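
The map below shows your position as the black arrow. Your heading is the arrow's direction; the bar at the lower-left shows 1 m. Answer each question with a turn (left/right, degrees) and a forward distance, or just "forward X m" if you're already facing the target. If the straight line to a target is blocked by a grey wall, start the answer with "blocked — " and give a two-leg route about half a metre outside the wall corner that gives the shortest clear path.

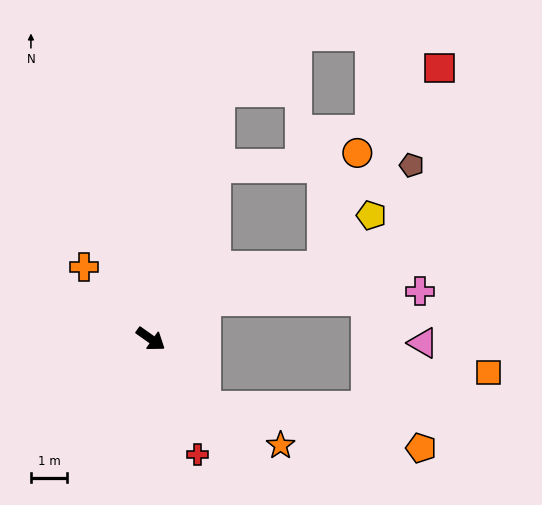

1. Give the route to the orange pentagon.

blocked — turn right 15°, forward 2.4 m, then turn left 39°, forward 6.1 m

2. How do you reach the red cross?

turn right 33°, forward 3.5 m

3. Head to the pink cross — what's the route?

blocked — turn left 70°, forward 1.9 m, then turn right 32°, forward 6.0 m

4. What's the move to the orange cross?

turn left 168°, forward 2.7 m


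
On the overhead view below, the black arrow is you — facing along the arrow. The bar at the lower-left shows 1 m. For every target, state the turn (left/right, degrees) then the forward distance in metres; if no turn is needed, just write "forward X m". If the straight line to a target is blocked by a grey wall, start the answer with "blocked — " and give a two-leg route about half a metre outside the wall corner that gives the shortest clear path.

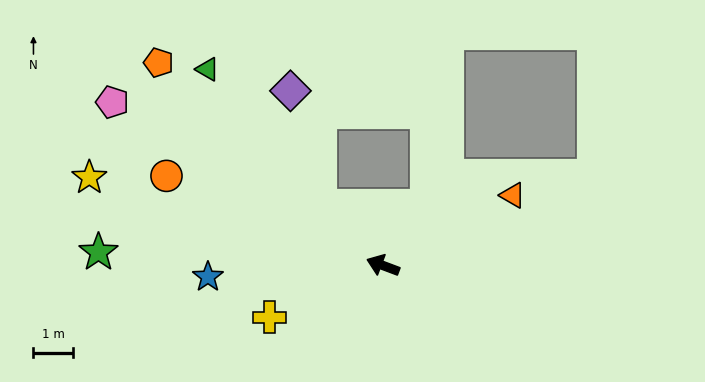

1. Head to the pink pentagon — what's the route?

turn right 11°, forward 7.9 m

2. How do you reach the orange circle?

forward 5.9 m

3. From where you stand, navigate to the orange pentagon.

turn right 22°, forward 7.6 m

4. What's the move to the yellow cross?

turn left 45°, forward 3.1 m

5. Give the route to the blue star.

turn left 24°, forward 4.4 m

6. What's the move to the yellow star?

turn left 4°, forward 7.7 m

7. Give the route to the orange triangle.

turn right 131°, forward 3.7 m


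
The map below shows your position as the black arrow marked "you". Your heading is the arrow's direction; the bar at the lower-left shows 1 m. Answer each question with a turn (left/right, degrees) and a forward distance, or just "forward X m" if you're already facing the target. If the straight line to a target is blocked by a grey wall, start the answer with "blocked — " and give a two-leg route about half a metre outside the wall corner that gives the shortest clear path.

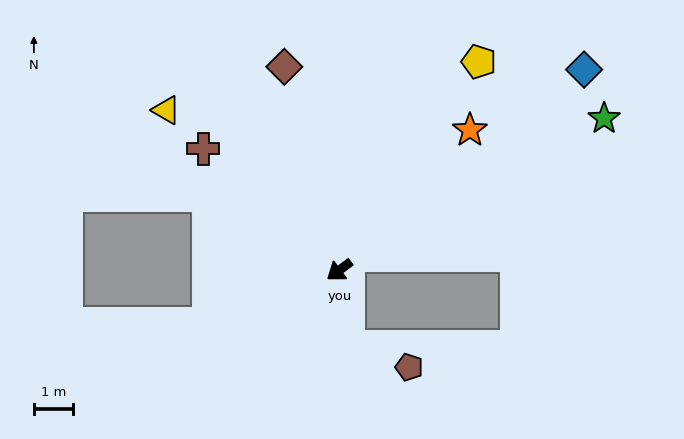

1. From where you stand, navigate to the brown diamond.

turn right 111°, forward 5.4 m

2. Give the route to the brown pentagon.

blocked — turn left 61°, forward 2.0 m, then turn left 64°, forward 1.6 m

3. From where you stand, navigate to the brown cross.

turn right 78°, forward 4.7 m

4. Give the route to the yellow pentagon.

turn right 160°, forward 6.4 m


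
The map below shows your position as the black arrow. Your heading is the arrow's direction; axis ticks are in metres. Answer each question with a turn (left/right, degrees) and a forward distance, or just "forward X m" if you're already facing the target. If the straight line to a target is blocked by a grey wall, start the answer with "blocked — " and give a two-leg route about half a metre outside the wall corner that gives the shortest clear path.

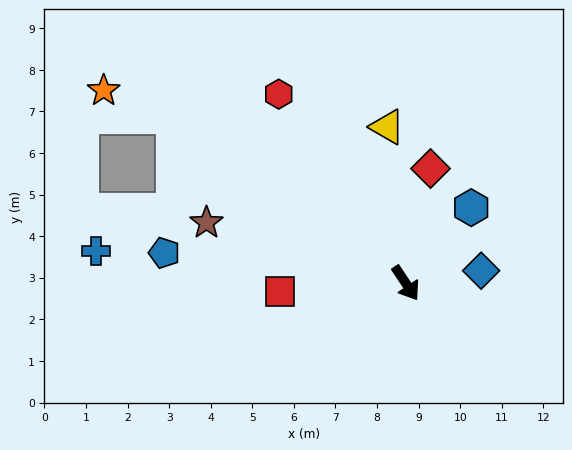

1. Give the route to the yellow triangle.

turn left 153°, forward 3.8 m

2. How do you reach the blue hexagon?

turn left 105°, forward 2.4 m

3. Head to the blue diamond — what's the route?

turn left 66°, forward 1.8 m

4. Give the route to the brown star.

turn right 140°, forward 5.0 m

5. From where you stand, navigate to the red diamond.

turn left 134°, forward 2.8 m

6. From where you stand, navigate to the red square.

turn right 120°, forward 3.0 m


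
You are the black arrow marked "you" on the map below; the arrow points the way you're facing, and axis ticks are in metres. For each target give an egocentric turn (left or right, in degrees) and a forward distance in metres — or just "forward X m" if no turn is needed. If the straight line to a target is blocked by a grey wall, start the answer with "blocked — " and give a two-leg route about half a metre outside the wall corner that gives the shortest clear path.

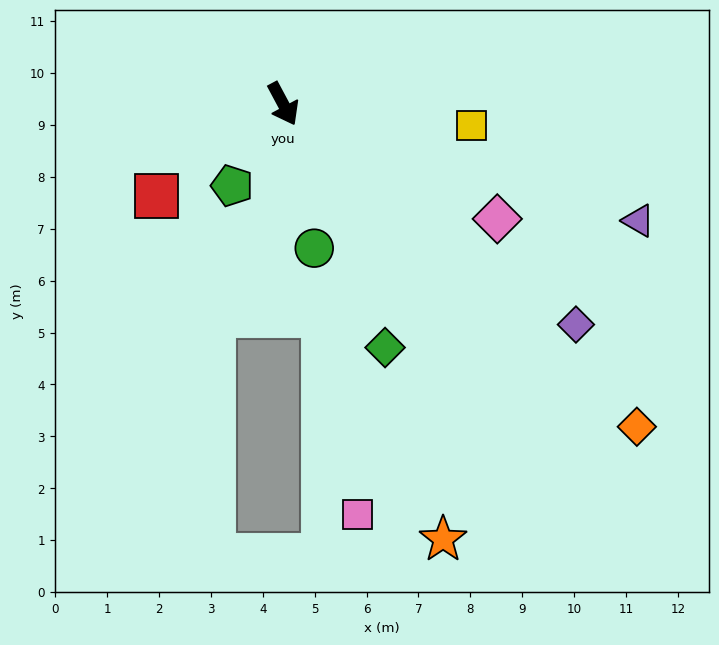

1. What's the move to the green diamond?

turn right 5°, forward 5.1 m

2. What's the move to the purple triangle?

turn left 44°, forward 7.2 m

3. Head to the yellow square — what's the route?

turn left 55°, forward 3.7 m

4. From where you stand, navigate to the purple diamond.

turn left 25°, forward 7.1 m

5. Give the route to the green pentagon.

turn right 60°, forward 1.9 m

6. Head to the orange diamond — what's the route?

turn left 19°, forward 9.2 m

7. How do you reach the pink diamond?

turn left 34°, forward 4.7 m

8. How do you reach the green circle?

turn right 16°, forward 2.8 m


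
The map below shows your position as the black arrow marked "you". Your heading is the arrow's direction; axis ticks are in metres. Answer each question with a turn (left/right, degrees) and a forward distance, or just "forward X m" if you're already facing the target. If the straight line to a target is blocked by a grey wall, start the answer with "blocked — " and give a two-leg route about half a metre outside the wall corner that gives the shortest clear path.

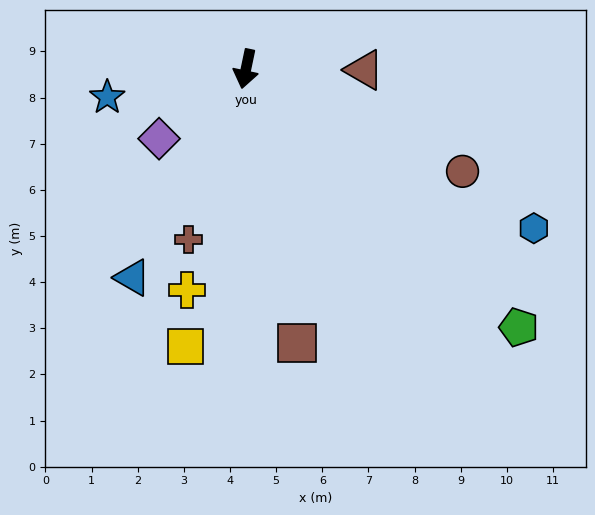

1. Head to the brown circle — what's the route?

turn left 77°, forward 5.2 m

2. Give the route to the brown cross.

turn right 7°, forward 3.9 m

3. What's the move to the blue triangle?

turn right 17°, forward 5.1 m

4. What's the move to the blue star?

turn right 67°, forward 3.1 m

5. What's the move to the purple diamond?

turn right 39°, forward 2.4 m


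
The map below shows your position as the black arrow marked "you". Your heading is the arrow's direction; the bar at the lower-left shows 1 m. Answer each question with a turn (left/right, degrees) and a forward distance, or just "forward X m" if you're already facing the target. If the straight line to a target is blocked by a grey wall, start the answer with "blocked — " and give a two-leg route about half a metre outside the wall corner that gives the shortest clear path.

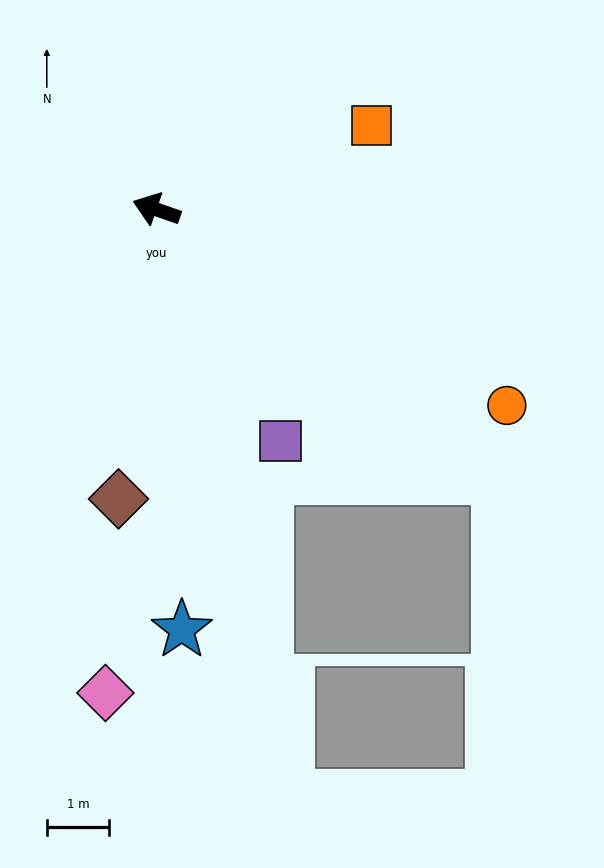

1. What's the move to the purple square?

turn left 137°, forward 4.2 m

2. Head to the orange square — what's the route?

turn right 139°, forward 3.7 m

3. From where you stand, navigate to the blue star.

turn left 113°, forward 6.7 m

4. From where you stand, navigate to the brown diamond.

turn left 102°, forward 4.7 m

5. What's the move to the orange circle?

turn left 170°, forward 6.4 m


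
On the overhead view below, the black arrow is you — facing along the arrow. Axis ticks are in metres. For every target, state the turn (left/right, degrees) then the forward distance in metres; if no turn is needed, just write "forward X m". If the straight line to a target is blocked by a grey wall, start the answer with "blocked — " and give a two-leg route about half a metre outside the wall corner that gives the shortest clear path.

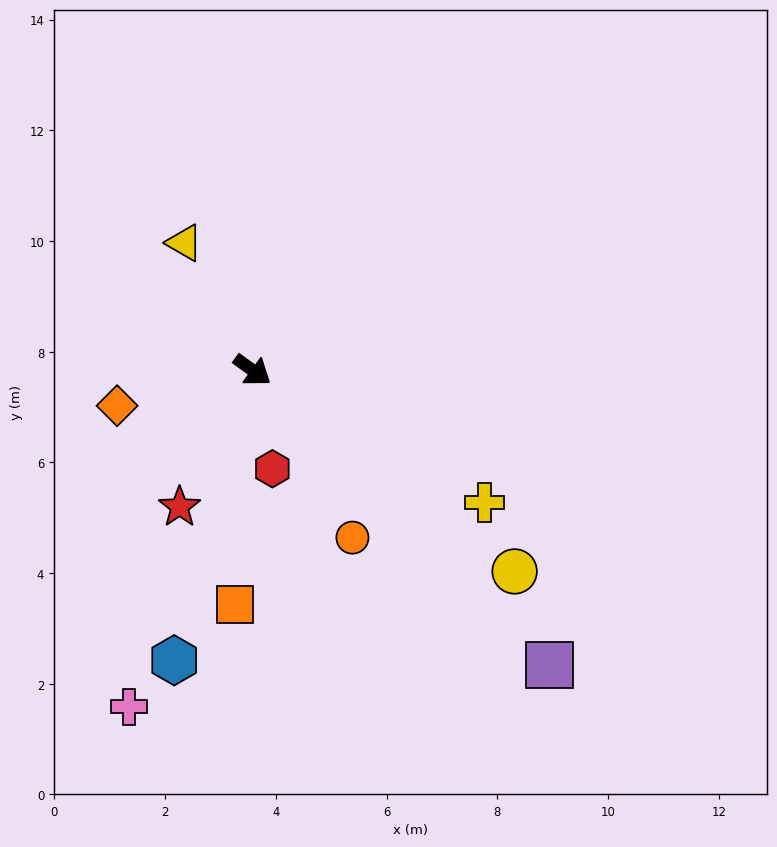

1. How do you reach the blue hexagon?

turn right 69°, forward 5.4 m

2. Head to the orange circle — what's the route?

turn right 23°, forward 3.5 m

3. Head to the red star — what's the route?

turn right 82°, forward 2.8 m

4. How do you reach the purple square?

turn right 9°, forward 7.6 m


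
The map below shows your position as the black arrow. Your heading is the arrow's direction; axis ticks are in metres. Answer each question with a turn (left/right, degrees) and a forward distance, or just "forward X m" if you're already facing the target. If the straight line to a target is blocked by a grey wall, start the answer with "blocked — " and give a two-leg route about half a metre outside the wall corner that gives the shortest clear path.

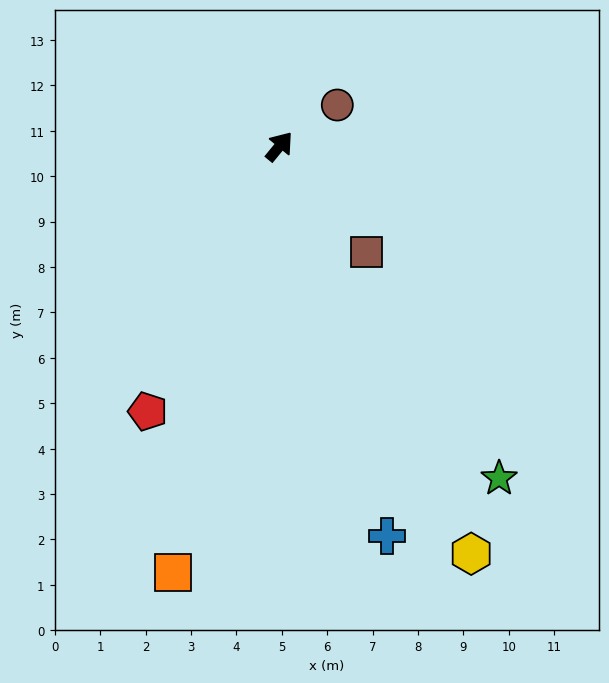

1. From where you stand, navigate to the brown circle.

turn right 15°, forward 1.6 m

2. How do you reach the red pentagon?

turn right 167°, forward 6.5 m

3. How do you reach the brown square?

turn right 101°, forward 3.0 m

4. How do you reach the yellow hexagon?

turn right 115°, forward 9.9 m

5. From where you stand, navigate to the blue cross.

turn right 125°, forward 8.9 m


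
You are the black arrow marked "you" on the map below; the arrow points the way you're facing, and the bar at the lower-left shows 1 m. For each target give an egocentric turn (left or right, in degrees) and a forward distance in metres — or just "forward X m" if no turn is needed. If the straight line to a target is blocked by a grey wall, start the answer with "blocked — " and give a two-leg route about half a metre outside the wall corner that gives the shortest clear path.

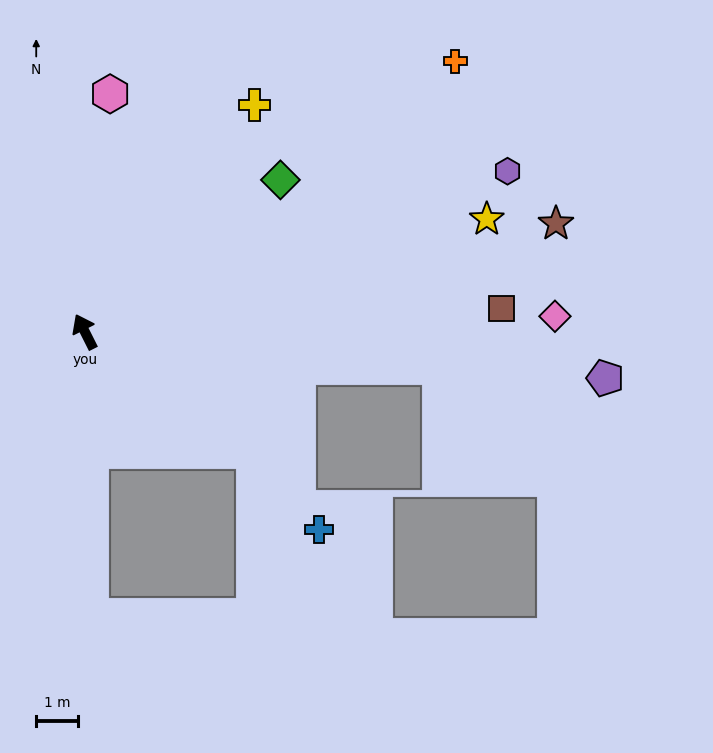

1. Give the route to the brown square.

turn right 114°, forward 9.9 m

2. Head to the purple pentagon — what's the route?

turn right 122°, forward 12.4 m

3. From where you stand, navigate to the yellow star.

turn right 101°, forward 9.9 m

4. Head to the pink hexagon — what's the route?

turn right 33°, forward 5.7 m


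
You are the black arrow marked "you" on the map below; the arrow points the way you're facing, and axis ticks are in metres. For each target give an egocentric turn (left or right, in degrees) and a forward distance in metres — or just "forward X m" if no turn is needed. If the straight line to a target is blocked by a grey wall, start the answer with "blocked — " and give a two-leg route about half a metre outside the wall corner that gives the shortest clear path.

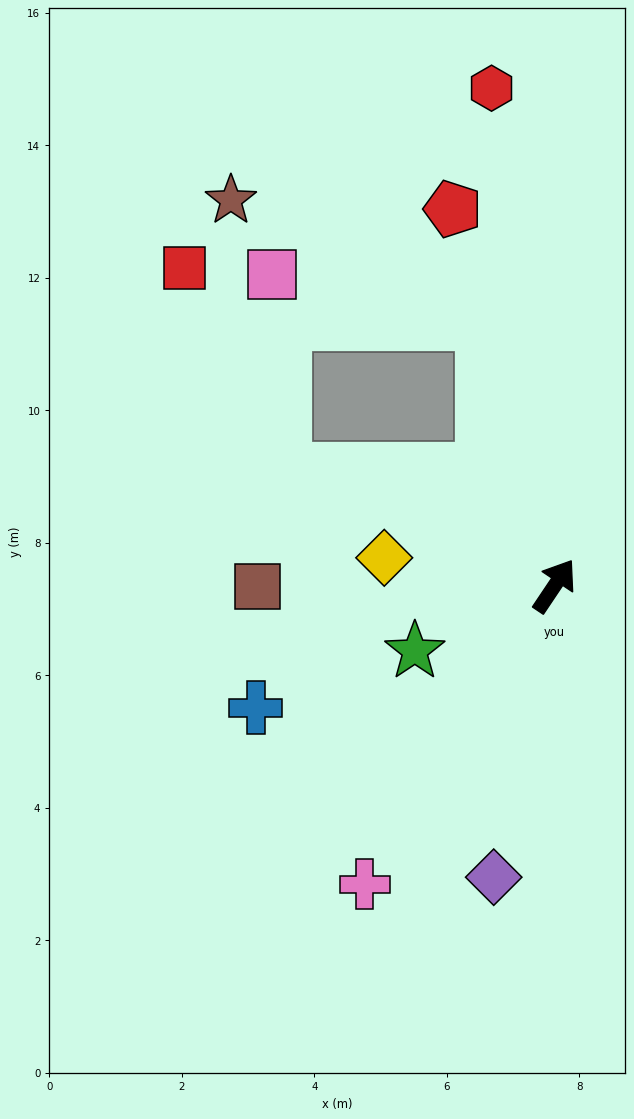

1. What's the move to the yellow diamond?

turn left 115°, forward 2.6 m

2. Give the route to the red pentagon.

turn left 49°, forward 5.9 m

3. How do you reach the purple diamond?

turn right 158°, forward 4.5 m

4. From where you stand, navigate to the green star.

turn left 149°, forward 2.3 m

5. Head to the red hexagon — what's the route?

turn left 41°, forward 7.6 m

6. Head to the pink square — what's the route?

blocked — turn left 49°, forward 4.1 m, then turn left 62°, forward 3.3 m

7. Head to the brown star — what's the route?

blocked — turn left 49°, forward 4.1 m, then turn left 49°, forward 4.2 m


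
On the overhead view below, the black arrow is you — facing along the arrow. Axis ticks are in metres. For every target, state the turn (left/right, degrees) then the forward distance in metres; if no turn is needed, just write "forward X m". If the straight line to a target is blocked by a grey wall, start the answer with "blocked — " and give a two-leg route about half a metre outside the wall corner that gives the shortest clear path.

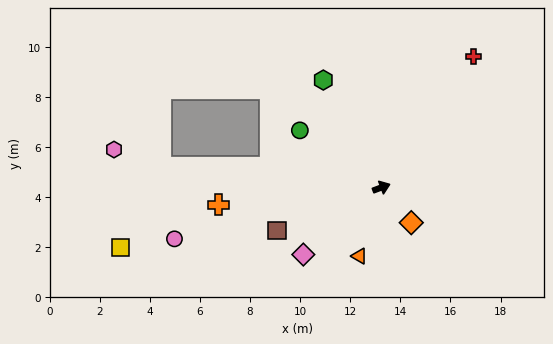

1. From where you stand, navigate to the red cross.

turn left 34°, forward 6.4 m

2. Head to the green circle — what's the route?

turn left 124°, forward 4.0 m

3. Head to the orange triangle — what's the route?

turn right 128°, forward 2.9 m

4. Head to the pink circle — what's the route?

turn left 173°, forward 8.5 m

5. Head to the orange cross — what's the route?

turn left 166°, forward 6.5 m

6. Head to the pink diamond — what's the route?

turn right 160°, forward 4.1 m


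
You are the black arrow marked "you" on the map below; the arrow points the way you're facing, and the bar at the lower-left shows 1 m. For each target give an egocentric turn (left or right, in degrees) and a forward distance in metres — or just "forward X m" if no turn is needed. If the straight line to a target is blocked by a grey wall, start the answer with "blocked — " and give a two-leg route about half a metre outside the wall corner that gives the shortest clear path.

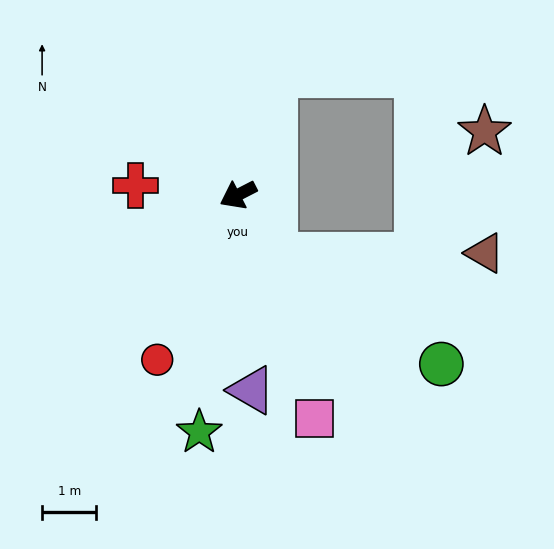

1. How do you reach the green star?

turn left 54°, forward 4.4 m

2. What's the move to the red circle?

turn left 37°, forward 3.4 m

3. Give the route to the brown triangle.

blocked — turn left 94°, forward 1.3 m, then turn left 59°, forward 3.9 m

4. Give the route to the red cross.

turn right 33°, forward 1.9 m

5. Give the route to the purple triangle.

turn left 67°, forward 3.6 m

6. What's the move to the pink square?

turn left 82°, forward 4.4 m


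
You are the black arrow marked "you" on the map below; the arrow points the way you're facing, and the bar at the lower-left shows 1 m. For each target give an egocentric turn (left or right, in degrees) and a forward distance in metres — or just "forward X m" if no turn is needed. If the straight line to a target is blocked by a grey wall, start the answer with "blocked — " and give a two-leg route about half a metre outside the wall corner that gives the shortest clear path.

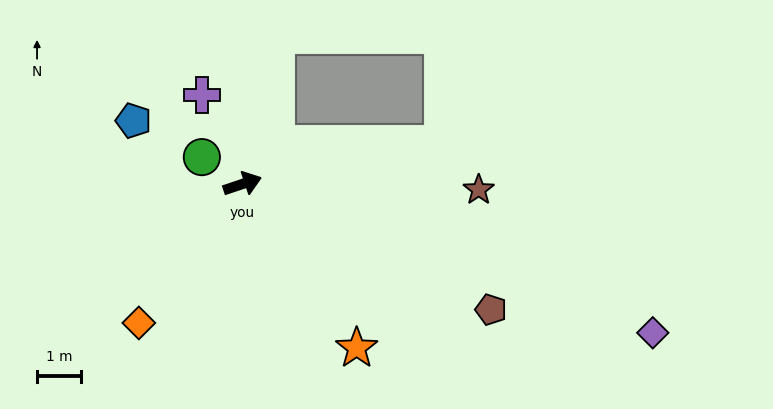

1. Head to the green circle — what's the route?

turn left 128°, forward 1.1 m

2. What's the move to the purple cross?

turn left 96°, forward 2.2 m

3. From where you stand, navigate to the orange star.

turn right 74°, forward 4.6 m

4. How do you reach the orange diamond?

turn right 145°, forward 4.0 m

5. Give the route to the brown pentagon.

turn right 45°, forward 6.4 m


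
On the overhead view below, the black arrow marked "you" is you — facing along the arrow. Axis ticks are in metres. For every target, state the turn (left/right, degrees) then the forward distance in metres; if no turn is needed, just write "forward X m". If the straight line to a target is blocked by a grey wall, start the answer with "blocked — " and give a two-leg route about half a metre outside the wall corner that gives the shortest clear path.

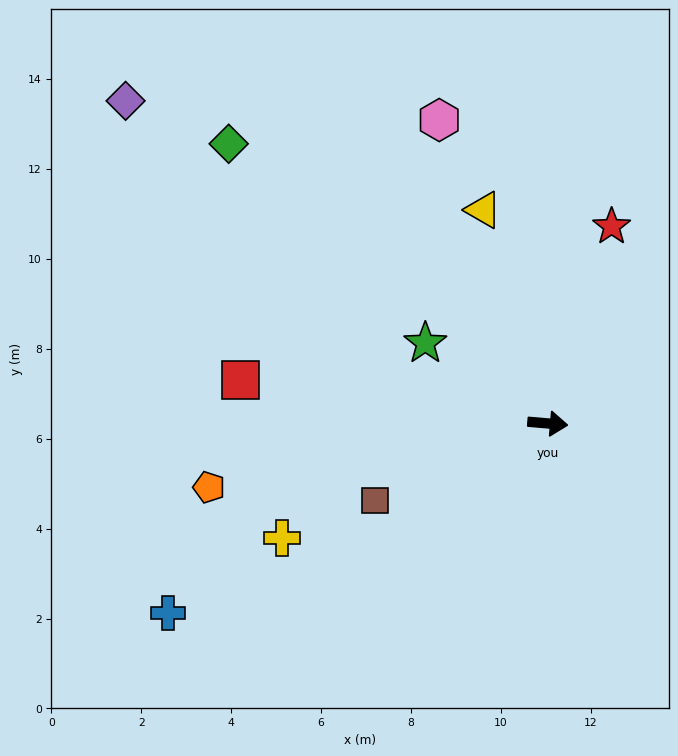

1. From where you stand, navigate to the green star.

turn left 152°, forward 3.3 m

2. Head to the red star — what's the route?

turn left 77°, forward 4.6 m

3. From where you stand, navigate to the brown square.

turn right 151°, forward 4.2 m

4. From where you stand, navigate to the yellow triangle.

turn left 112°, forward 5.0 m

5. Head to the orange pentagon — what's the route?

turn right 164°, forward 7.7 m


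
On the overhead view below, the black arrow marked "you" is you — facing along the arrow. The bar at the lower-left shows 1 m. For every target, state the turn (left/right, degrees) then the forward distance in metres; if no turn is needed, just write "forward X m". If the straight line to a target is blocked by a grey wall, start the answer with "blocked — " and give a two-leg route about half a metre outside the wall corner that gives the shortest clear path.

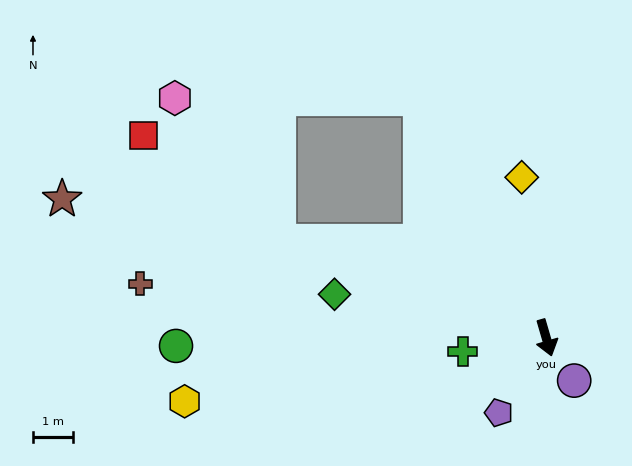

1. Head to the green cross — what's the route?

turn right 97°, forward 2.1 m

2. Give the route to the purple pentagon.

turn right 48°, forward 2.2 m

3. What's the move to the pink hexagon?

blocked — turn right 126°, forward 7.2 m, then turn right 34°, forward 4.5 m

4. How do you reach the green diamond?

turn right 118°, forward 5.4 m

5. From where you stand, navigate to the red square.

blocked — turn right 126°, forward 7.2 m, then turn right 18°, forward 4.3 m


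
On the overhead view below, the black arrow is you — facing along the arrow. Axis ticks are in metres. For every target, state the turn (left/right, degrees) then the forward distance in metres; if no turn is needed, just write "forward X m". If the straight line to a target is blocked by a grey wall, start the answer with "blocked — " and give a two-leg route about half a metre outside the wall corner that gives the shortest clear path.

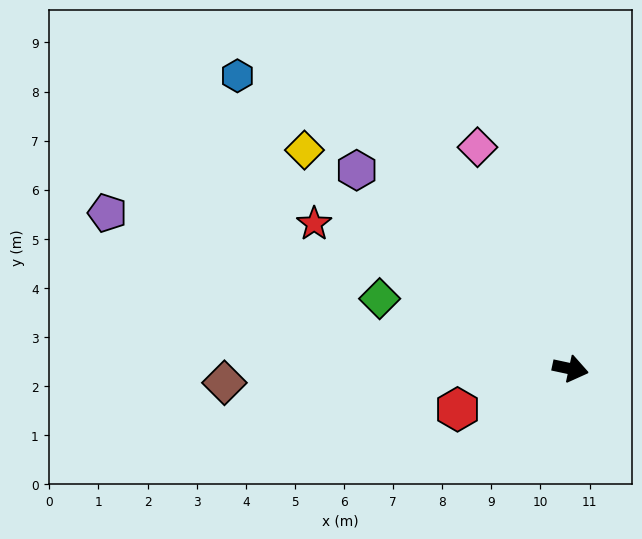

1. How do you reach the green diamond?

turn left 172°, forward 4.1 m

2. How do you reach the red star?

turn left 163°, forward 6.0 m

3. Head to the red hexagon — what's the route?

turn right 148°, forward 2.4 m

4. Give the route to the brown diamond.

turn right 166°, forward 7.1 m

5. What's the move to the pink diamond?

turn left 125°, forward 4.9 m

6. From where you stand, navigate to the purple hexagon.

turn left 149°, forward 5.9 m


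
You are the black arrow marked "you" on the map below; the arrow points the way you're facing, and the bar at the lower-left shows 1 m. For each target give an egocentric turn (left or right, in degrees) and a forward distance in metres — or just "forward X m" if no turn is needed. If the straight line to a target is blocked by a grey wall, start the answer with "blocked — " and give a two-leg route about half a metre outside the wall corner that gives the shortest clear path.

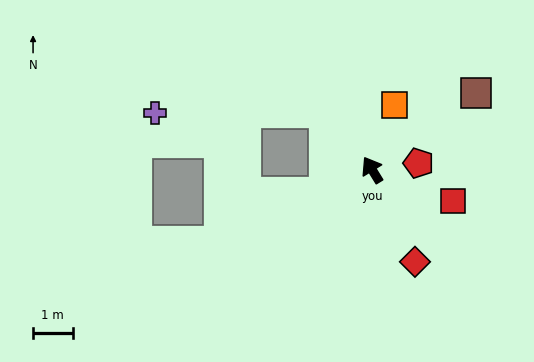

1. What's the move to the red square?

turn right 142°, forward 2.2 m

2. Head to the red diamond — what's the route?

turn left 173°, forward 2.6 m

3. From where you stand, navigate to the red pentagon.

turn right 113°, forward 1.2 m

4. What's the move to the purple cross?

blocked — turn left 7°, forward 1.9 m, then turn left 52°, forward 4.3 m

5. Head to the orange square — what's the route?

turn right 51°, forward 1.7 m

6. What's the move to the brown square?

turn right 85°, forward 3.3 m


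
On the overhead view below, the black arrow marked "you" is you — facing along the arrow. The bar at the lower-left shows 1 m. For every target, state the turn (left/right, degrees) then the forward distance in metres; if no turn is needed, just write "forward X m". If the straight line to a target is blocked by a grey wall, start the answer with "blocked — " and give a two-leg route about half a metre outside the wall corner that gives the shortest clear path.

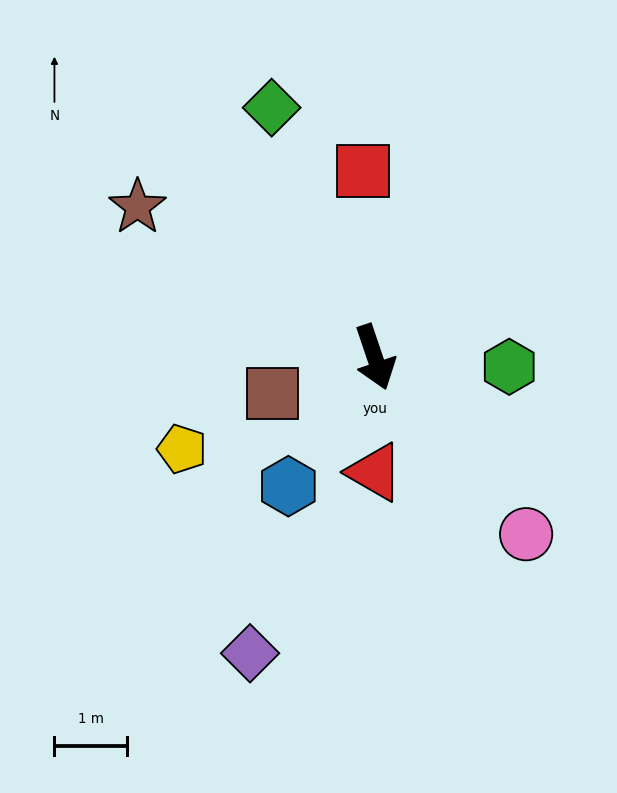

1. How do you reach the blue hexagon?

turn right 52°, forward 2.1 m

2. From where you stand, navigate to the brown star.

turn right 141°, forward 3.9 m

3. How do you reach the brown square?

turn right 89°, forward 1.5 m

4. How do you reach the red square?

turn left 165°, forward 2.6 m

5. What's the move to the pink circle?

turn left 22°, forward 3.2 m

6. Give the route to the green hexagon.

turn left 67°, forward 1.9 m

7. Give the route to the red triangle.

turn right 19°, forward 1.6 m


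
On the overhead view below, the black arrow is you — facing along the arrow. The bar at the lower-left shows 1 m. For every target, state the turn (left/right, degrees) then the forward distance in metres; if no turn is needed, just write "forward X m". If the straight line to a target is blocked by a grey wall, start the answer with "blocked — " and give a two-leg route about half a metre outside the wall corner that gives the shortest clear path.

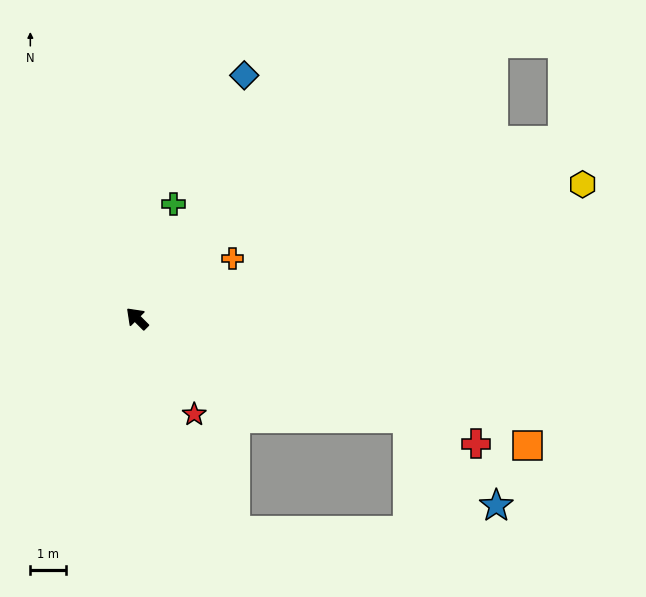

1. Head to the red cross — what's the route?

turn right 155°, forward 10.3 m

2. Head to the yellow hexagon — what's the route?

turn right 118°, forward 13.2 m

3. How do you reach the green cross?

turn right 63°, forward 3.4 m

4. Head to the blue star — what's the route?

blocked — turn right 155°, forward 8.2 m, then turn right 25°, forward 3.5 m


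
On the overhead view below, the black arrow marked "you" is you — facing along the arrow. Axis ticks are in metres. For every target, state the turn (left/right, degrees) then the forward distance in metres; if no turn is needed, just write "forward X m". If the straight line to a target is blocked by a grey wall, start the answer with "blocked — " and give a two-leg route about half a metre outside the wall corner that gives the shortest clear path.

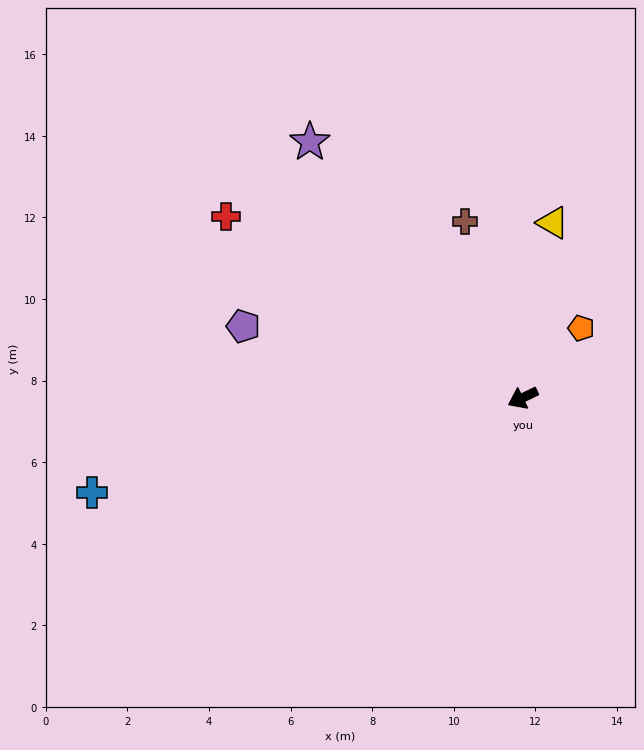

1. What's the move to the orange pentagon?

turn right 156°, forward 2.2 m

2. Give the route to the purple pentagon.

turn right 40°, forward 7.1 m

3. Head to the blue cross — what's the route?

turn right 13°, forward 10.8 m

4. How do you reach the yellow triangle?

turn right 126°, forward 4.4 m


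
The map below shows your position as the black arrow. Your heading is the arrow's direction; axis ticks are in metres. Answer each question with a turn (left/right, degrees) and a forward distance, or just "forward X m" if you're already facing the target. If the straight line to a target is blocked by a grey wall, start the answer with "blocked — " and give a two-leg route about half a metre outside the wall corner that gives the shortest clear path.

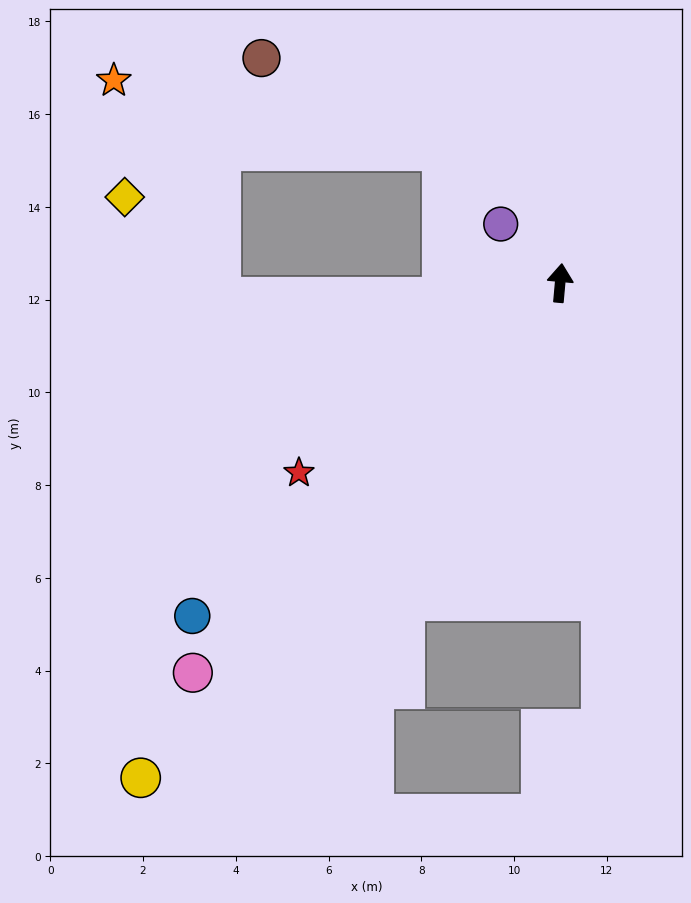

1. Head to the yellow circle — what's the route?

turn left 145°, forward 14.0 m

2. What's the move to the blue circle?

turn left 137°, forward 10.7 m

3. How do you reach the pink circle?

turn left 142°, forward 11.5 m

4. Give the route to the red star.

turn left 131°, forward 7.0 m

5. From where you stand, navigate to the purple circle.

turn left 50°, forward 1.8 m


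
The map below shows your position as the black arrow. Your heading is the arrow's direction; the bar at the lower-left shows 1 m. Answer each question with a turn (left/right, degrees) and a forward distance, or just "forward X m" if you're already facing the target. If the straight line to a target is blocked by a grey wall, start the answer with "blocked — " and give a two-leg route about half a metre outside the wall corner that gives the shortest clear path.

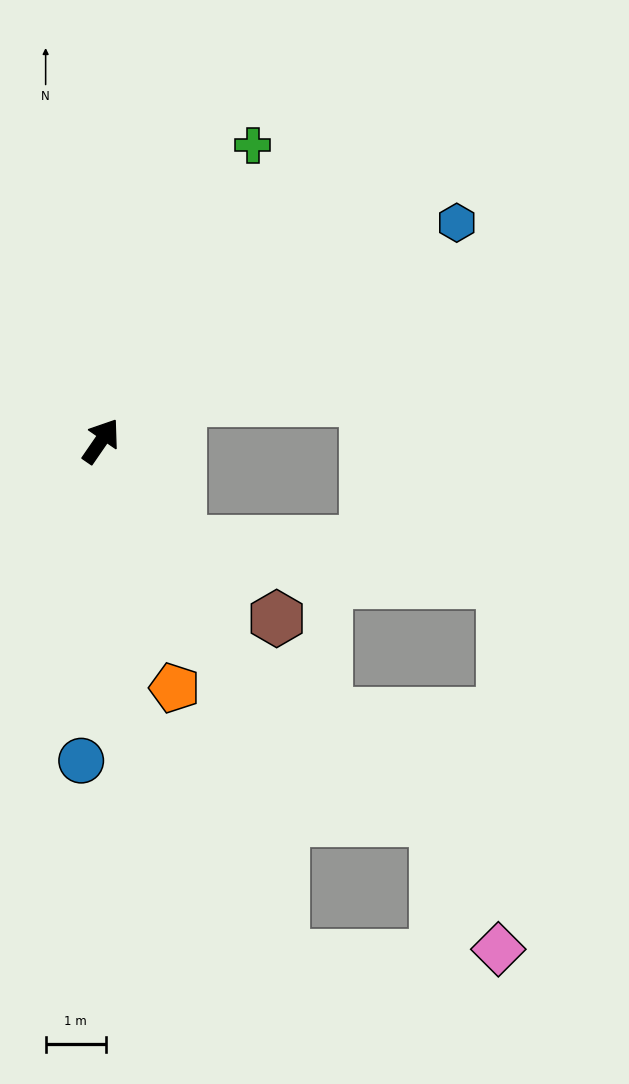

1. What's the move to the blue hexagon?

turn right 24°, forward 6.9 m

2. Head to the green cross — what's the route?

turn left 7°, forward 5.5 m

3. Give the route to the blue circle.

turn right 149°, forward 5.3 m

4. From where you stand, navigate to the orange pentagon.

turn right 129°, forward 4.3 m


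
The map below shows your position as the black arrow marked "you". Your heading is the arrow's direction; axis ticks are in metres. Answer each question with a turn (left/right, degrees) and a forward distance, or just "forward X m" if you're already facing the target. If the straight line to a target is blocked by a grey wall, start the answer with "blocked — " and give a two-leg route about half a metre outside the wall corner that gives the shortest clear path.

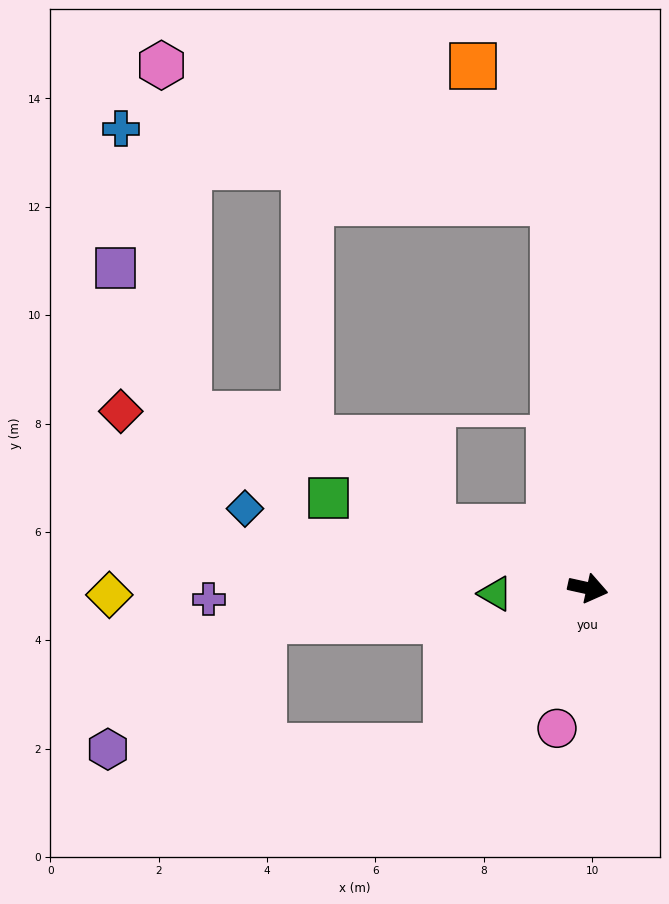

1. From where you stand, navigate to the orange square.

blocked — turn left 108°, forward 7.1 m, then turn left 25°, forward 2.9 m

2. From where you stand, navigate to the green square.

turn left 173°, forward 5.1 m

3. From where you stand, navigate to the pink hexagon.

blocked — turn left 108°, forward 7.1 m, then turn left 65°, forward 7.7 m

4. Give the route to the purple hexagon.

blocked — turn right 119°, forward 3.9 m, then turn right 48°, forward 6.2 m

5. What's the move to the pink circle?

turn right 90°, forward 2.6 m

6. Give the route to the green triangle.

turn right 164°, forward 1.7 m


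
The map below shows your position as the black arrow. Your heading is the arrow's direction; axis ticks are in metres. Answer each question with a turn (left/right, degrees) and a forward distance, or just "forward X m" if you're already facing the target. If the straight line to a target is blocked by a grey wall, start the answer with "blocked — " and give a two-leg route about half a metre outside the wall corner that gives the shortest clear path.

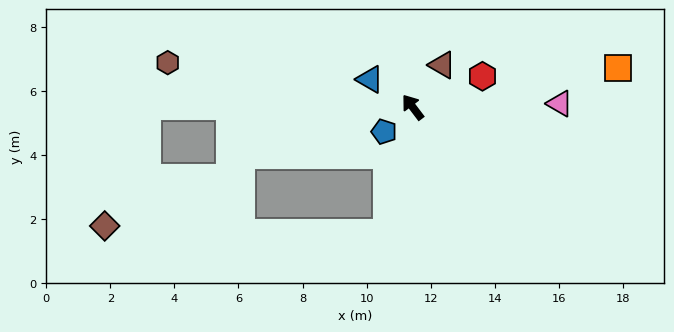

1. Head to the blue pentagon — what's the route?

turn left 93°, forward 1.2 m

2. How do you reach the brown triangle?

turn right 72°, forward 1.6 m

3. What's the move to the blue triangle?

turn left 20°, forward 1.6 m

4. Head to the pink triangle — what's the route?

turn right 126°, forward 4.6 m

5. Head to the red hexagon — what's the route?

turn right 103°, forward 2.4 m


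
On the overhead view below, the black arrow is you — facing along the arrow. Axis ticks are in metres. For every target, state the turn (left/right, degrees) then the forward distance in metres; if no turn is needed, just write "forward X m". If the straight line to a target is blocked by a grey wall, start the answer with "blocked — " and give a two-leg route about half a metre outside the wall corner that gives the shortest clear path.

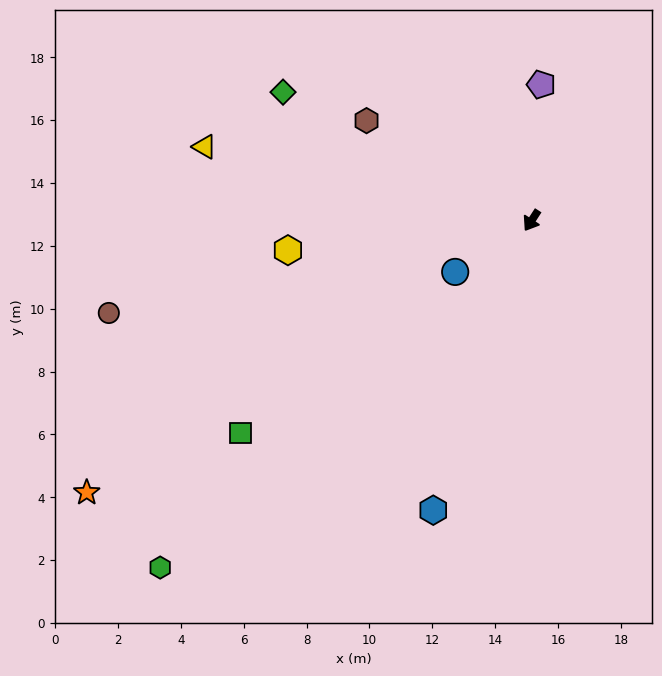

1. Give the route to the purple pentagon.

turn right 151°, forward 4.3 m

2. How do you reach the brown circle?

turn right 45°, forward 13.8 m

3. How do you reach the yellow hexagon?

turn right 50°, forward 7.8 m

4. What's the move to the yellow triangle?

turn right 70°, forward 10.7 m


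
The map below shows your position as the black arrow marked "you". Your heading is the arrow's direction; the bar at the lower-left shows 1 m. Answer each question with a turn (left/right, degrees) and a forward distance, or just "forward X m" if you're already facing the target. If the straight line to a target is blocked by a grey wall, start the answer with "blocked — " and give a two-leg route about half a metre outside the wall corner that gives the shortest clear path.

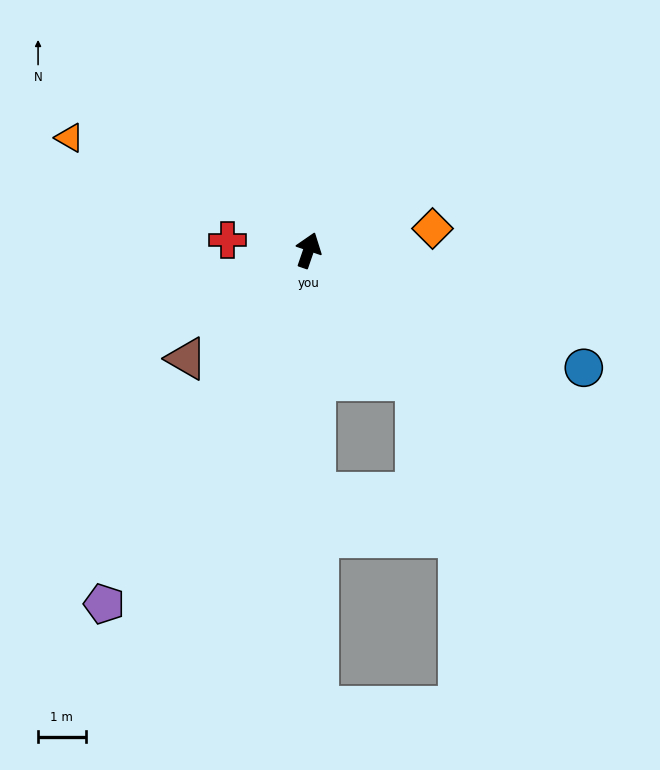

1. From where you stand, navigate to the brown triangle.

turn left 151°, forward 3.4 m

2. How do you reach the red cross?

turn left 102°, forward 1.7 m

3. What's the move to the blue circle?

turn right 94°, forward 6.3 m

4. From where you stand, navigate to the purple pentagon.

turn left 169°, forward 8.6 m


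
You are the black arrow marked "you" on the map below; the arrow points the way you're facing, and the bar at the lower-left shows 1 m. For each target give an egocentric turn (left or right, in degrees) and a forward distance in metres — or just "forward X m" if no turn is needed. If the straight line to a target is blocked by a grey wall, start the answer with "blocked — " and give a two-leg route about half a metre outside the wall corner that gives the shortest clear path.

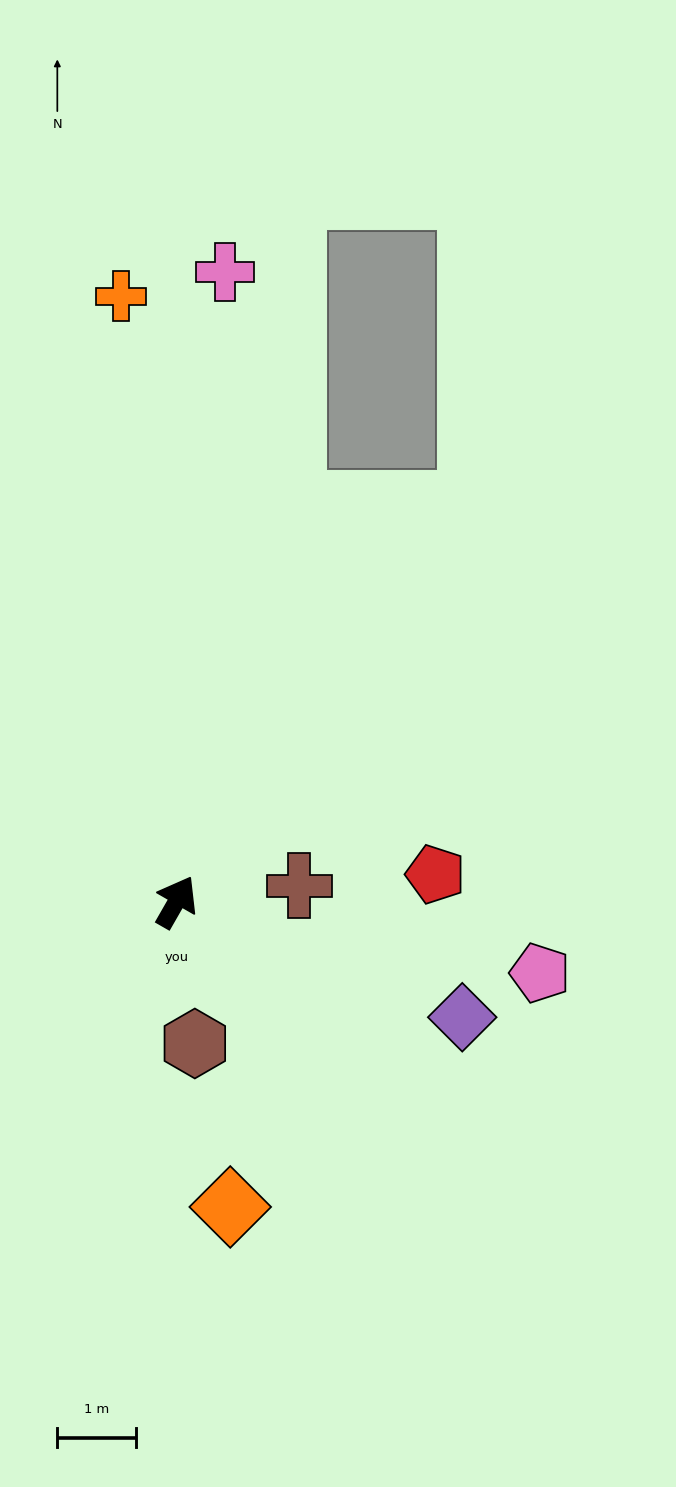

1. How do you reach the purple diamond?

turn right 82°, forward 3.9 m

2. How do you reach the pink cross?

turn left 25°, forward 8.1 m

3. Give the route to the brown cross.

turn right 53°, forward 1.6 m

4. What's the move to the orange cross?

turn left 35°, forward 7.8 m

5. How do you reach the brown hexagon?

turn right 143°, forward 1.8 m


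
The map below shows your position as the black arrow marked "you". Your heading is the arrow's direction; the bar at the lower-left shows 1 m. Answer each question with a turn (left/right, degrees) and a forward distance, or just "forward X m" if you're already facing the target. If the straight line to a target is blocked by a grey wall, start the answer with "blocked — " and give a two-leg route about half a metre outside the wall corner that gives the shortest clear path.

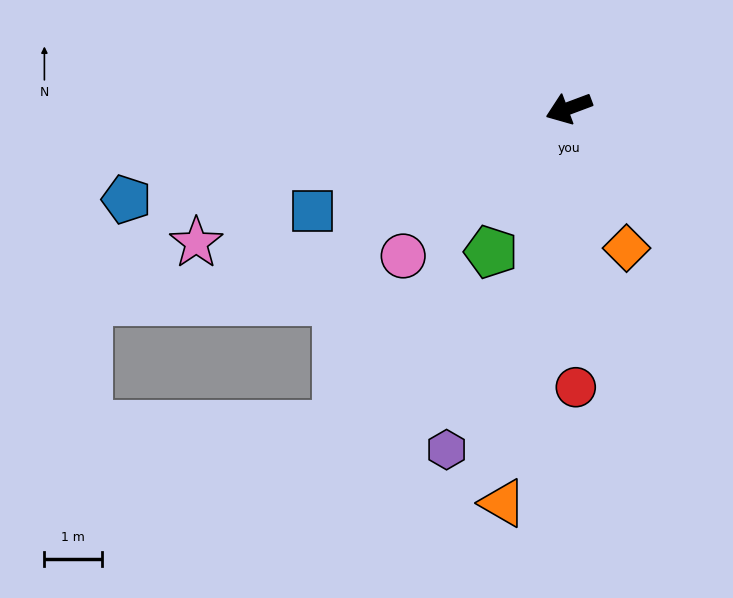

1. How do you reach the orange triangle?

turn left 60°, forward 7.0 m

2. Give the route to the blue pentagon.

turn right 9°, forward 7.9 m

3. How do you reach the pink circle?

turn left 21°, forward 3.9 m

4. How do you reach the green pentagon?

turn left 41°, forward 2.8 m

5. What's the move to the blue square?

forward 4.8 m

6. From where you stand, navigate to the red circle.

turn left 71°, forward 4.9 m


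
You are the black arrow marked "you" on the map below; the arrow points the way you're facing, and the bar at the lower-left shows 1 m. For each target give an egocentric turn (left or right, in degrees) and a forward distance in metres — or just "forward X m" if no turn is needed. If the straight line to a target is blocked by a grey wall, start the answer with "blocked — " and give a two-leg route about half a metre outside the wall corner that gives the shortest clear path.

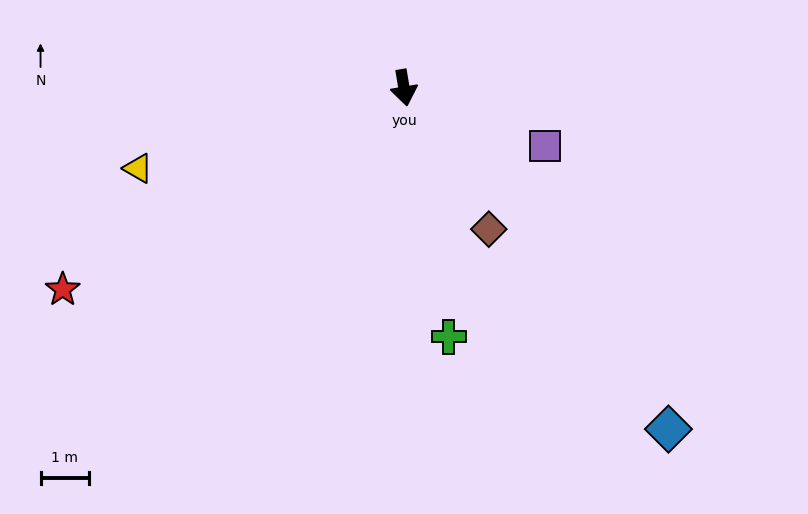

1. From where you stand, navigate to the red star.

turn right 69°, forward 8.1 m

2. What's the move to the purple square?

turn left 58°, forward 3.1 m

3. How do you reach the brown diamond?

turn left 22°, forward 3.4 m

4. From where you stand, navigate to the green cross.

forward 5.2 m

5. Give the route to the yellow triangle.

turn right 83°, forward 5.7 m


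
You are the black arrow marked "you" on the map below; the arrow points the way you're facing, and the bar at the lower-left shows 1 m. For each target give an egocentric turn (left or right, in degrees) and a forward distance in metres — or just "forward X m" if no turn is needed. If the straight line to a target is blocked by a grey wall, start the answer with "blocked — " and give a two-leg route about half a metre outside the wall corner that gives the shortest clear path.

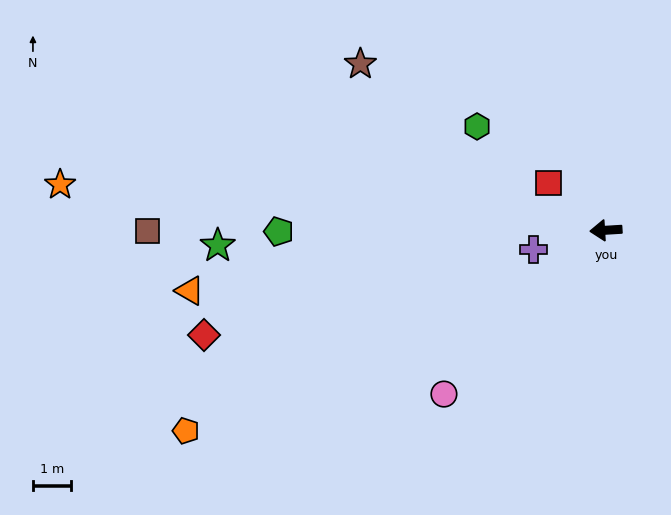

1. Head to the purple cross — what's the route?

turn left 11°, forward 2.0 m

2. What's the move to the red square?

turn right 43°, forward 2.0 m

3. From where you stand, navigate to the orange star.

turn right 8°, forward 14.4 m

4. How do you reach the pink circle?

turn left 42°, forward 6.1 m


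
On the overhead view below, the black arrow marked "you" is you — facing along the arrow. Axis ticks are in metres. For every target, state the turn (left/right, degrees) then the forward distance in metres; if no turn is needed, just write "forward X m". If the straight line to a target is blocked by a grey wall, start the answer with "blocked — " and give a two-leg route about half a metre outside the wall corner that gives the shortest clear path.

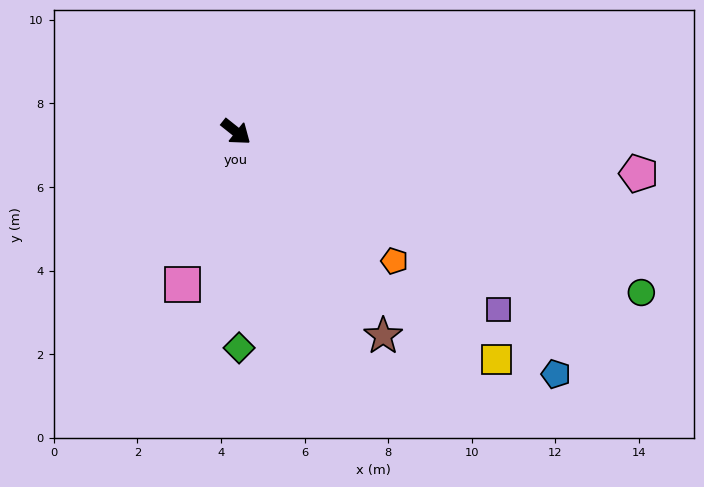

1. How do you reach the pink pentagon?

turn left 33°, forward 9.7 m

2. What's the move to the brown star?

turn right 16°, forward 6.0 m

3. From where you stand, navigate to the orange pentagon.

forward 4.9 m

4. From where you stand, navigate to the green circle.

turn left 17°, forward 10.4 m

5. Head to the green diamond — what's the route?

turn right 51°, forward 5.2 m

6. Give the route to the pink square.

turn right 71°, forward 3.9 m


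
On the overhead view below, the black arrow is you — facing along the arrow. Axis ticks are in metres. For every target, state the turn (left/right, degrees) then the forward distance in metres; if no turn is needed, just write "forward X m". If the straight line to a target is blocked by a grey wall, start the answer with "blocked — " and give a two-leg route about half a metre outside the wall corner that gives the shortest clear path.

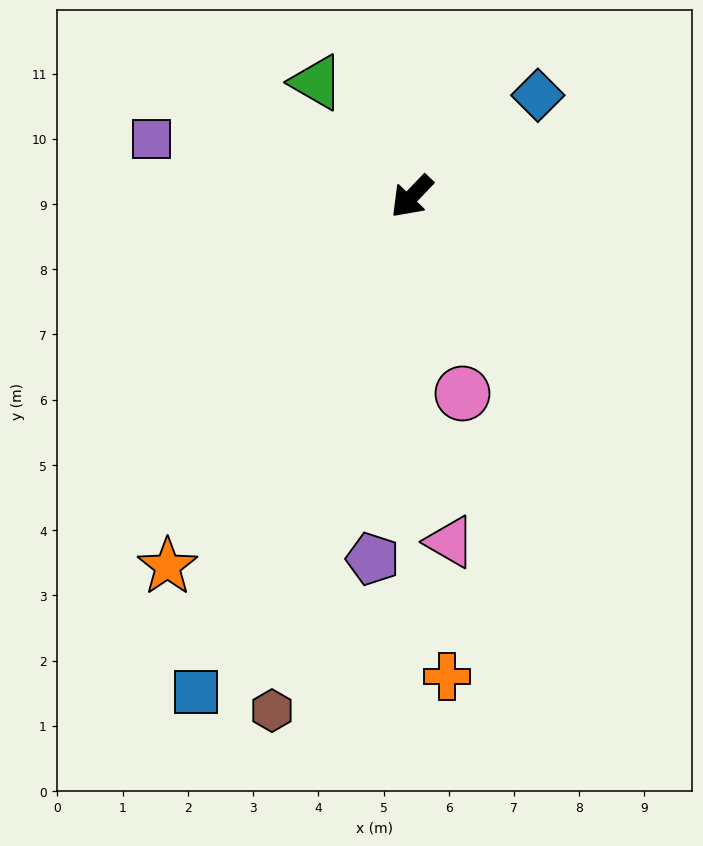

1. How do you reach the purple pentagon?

turn left 38°, forward 5.6 m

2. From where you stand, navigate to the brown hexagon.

turn left 29°, forward 8.2 m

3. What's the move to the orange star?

turn left 10°, forward 6.8 m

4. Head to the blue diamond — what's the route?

turn left 173°, forward 2.5 m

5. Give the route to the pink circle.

turn left 58°, forward 3.1 m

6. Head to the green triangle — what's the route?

turn right 96°, forward 2.3 m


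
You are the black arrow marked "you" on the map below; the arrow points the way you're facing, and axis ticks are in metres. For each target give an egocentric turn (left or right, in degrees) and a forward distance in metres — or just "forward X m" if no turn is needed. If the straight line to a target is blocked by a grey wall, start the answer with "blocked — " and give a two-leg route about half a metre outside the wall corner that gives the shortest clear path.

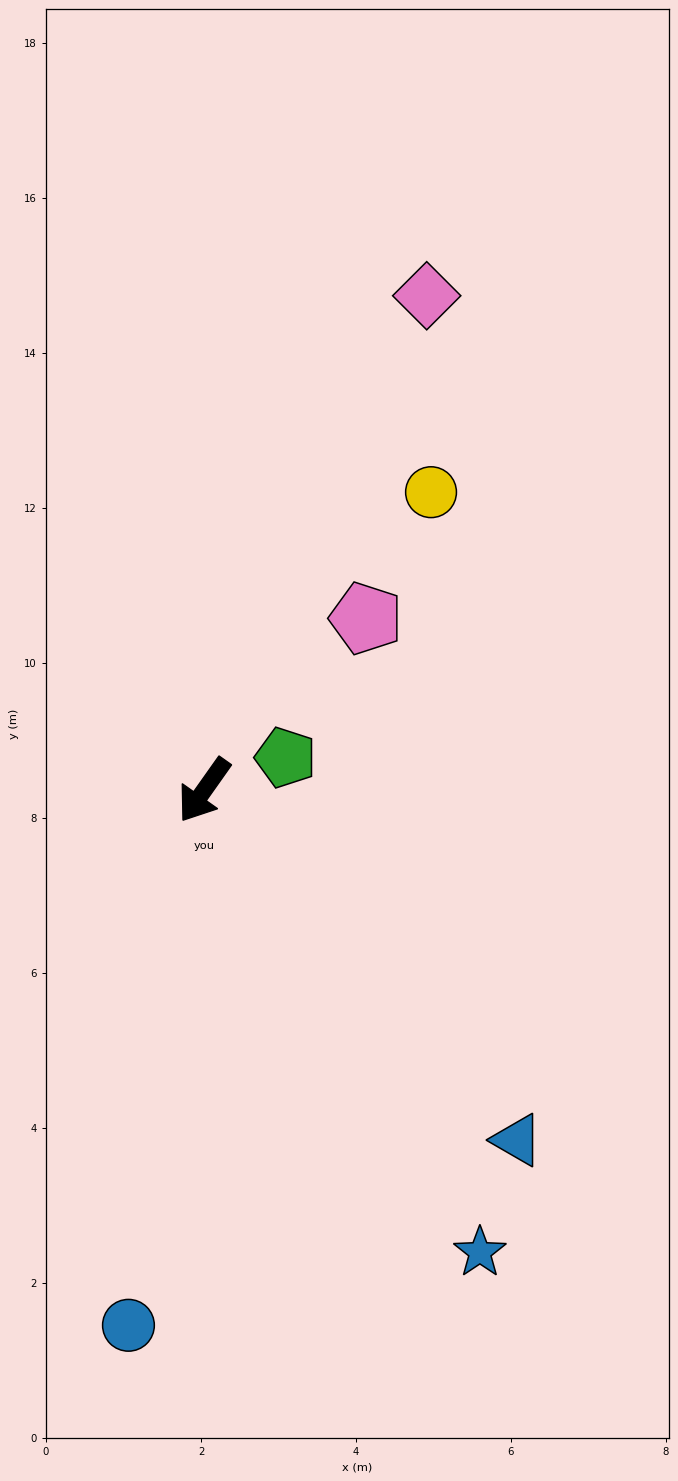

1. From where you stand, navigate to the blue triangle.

turn left 77°, forward 6.1 m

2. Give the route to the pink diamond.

turn right 169°, forward 7.0 m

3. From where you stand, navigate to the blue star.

turn left 66°, forward 6.9 m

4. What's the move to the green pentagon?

turn left 147°, forward 1.1 m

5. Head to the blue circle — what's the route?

turn left 27°, forward 7.0 m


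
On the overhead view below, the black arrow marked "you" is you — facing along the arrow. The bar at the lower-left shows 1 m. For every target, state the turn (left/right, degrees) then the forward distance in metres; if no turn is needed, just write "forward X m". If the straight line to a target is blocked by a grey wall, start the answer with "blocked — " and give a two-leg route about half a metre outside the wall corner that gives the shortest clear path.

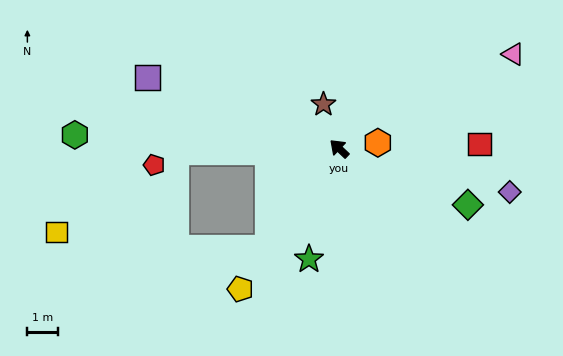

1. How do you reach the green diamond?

turn right 160°, forward 4.5 m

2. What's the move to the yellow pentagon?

turn left 98°, forward 5.6 m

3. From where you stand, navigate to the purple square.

turn left 23°, forward 6.6 m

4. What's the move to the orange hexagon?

turn right 128°, forward 1.3 m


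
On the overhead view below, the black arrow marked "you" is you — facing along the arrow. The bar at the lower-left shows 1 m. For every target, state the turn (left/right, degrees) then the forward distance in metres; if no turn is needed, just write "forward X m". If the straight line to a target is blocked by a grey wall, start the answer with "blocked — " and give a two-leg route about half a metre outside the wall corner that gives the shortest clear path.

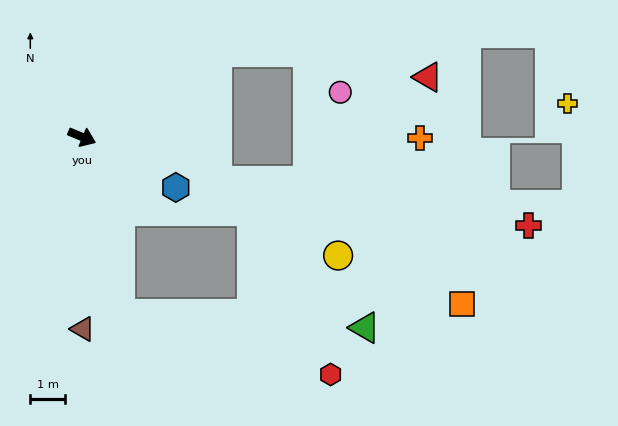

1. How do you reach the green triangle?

blocked — turn right 55°, forward 5.1 m, then turn left 74°, forward 7.0 m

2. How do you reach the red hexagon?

blocked — turn right 55°, forward 5.1 m, then turn left 61°, forward 6.2 m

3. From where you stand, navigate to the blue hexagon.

turn right 6°, forward 3.0 m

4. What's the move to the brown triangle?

turn right 67°, forward 5.5 m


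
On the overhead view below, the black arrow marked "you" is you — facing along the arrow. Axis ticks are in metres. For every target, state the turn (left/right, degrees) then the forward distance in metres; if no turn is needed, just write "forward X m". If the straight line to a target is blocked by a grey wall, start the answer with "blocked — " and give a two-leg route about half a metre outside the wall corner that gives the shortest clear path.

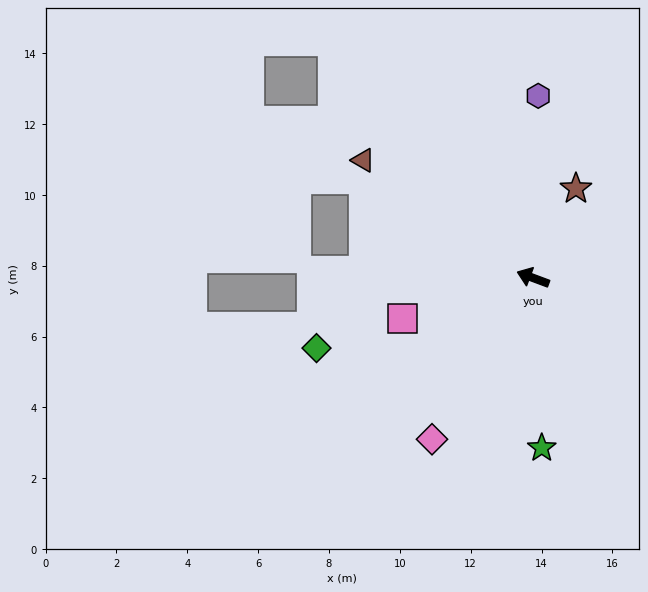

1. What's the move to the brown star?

turn right 95°, forward 2.8 m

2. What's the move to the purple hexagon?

turn right 71°, forward 5.1 m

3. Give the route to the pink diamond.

turn left 78°, forward 5.4 m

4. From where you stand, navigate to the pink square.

turn left 38°, forward 3.9 m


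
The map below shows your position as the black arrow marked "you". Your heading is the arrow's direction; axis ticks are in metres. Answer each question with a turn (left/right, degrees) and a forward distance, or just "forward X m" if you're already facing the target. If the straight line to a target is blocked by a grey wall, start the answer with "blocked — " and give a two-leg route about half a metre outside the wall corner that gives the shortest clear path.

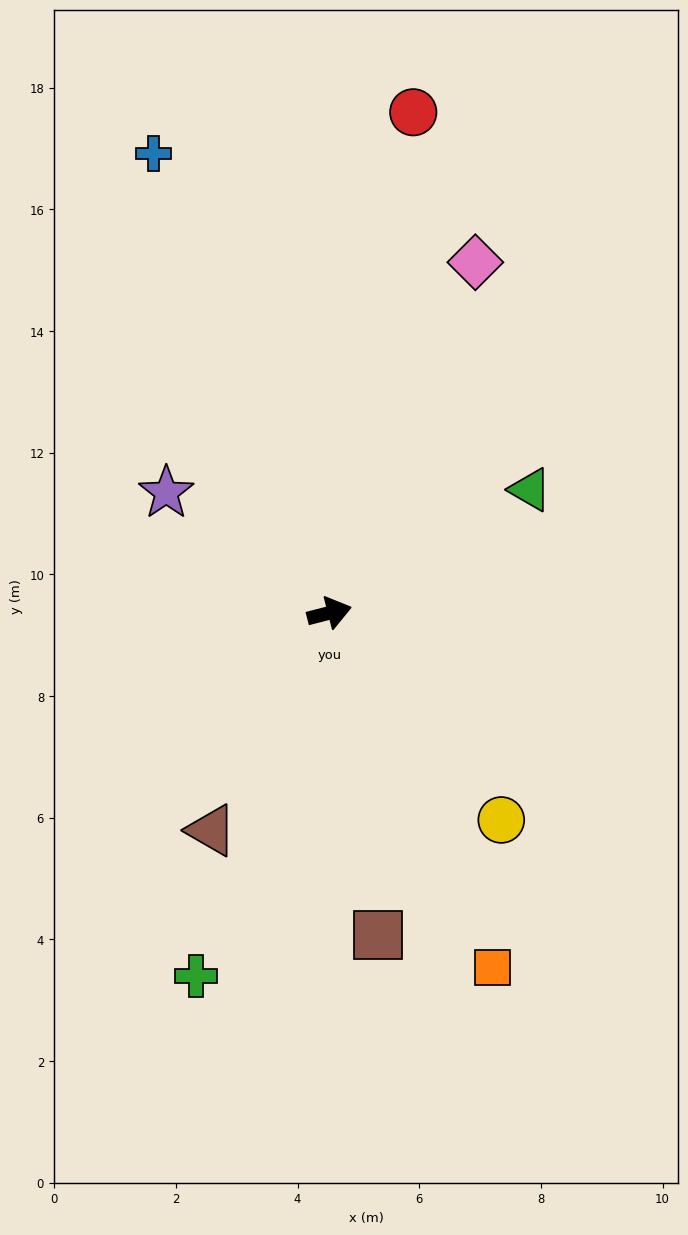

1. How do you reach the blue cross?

turn left 97°, forward 8.1 m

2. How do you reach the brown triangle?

turn right 133°, forward 4.1 m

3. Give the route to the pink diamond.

turn left 53°, forward 6.2 m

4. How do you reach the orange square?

turn right 80°, forward 6.4 m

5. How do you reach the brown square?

turn right 96°, forward 5.3 m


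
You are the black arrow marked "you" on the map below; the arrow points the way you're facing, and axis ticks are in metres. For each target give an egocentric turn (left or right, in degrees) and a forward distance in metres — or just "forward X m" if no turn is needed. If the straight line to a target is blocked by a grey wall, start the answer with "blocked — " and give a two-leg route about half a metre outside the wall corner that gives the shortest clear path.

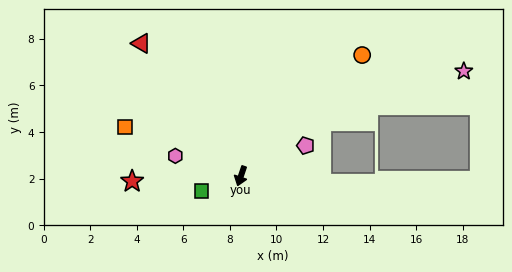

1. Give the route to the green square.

turn right 51°, forward 1.8 m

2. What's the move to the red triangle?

turn right 124°, forward 7.1 m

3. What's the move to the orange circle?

turn left 154°, forward 7.4 m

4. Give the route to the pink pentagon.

turn left 134°, forward 3.1 m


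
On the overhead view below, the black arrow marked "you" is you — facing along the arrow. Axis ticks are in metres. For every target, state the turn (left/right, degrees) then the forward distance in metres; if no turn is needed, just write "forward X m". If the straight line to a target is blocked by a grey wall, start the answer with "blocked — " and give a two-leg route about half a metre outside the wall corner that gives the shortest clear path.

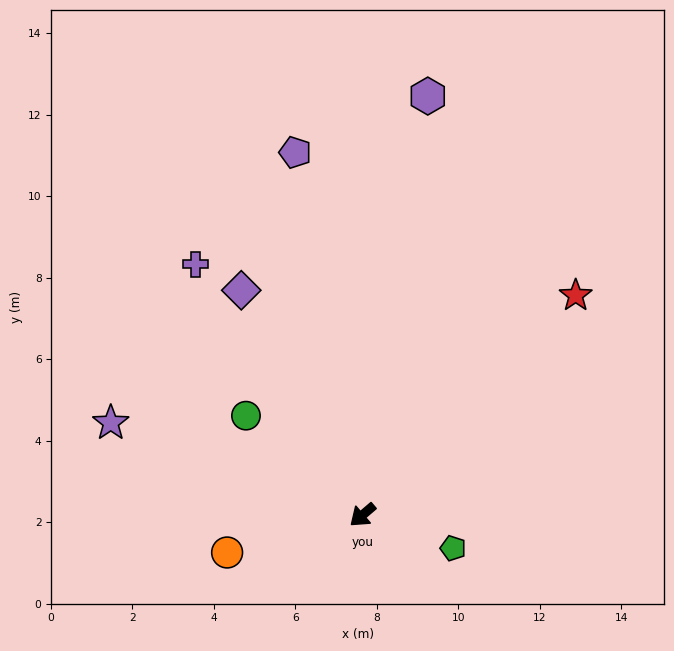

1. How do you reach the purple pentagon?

turn right 120°, forward 9.1 m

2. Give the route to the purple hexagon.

turn right 139°, forward 10.4 m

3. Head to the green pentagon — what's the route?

turn left 119°, forward 2.4 m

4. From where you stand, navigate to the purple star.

turn right 61°, forward 6.6 m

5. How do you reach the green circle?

turn right 81°, forward 3.8 m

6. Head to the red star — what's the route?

turn right 175°, forward 7.5 m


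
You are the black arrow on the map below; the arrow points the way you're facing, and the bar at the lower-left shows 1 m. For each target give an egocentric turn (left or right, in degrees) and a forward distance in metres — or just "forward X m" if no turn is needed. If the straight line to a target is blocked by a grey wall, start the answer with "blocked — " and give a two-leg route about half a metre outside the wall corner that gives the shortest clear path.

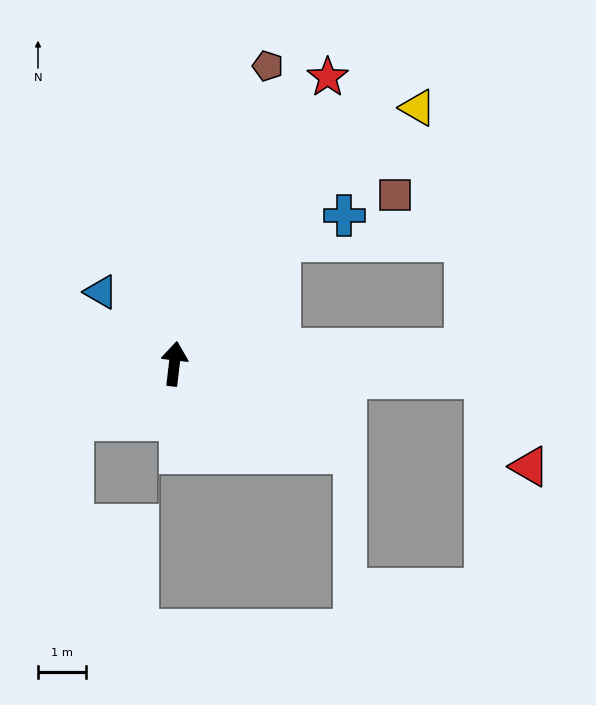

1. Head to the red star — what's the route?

turn right 22°, forward 6.8 m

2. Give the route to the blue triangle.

turn left 52°, forward 2.1 m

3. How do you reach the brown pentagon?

turn right 11°, forward 6.5 m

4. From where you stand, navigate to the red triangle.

blocked — turn right 86°, forward 6.5 m, then turn right 60°, forward 2.1 m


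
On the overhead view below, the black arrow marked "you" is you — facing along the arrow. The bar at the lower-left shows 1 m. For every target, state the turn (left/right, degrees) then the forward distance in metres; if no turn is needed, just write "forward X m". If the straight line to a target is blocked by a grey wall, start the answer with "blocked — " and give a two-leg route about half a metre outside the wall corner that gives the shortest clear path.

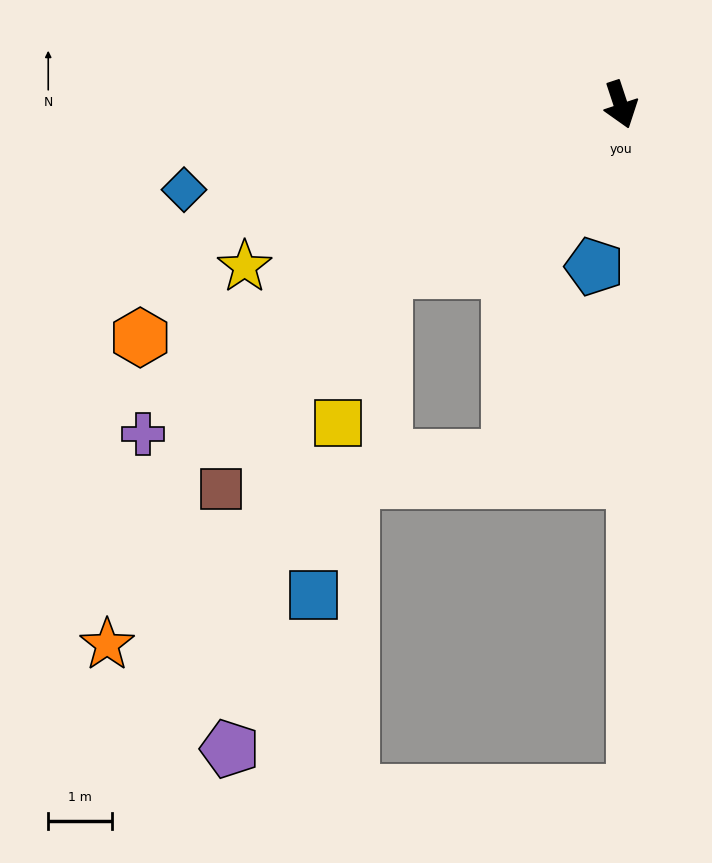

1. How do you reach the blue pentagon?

turn right 28°, forward 2.6 m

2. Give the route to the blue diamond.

turn right 97°, forward 7.0 m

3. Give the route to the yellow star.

turn right 85°, forward 6.4 m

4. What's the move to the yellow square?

blocked — turn right 73°, forward 4.5 m, then turn left 37°, forward 2.5 m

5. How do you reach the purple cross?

turn right 74°, forward 9.1 m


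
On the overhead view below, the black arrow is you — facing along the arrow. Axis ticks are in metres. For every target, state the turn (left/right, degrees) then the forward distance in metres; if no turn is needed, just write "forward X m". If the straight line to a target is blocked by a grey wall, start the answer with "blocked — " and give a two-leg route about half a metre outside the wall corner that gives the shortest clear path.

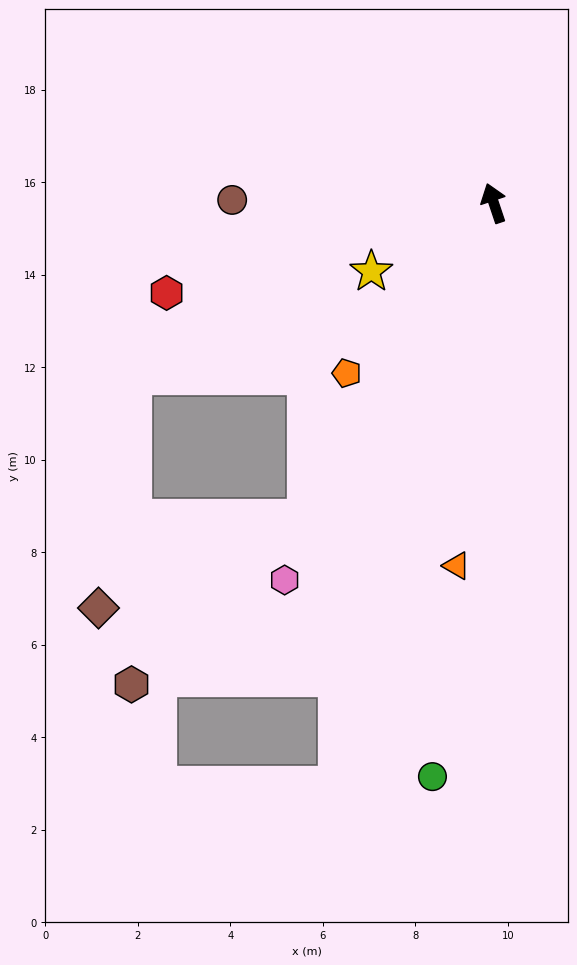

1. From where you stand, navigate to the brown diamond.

blocked — turn left 131°, forward 7.9 m, then turn right 36°, forward 4.9 m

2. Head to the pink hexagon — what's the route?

turn left 132°, forward 9.3 m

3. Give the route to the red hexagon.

turn left 87°, forward 7.3 m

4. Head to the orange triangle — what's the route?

turn left 156°, forward 7.9 m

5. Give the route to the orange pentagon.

turn left 121°, forward 4.9 m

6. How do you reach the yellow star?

turn left 101°, forward 3.0 m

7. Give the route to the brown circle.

turn left 71°, forward 5.7 m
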